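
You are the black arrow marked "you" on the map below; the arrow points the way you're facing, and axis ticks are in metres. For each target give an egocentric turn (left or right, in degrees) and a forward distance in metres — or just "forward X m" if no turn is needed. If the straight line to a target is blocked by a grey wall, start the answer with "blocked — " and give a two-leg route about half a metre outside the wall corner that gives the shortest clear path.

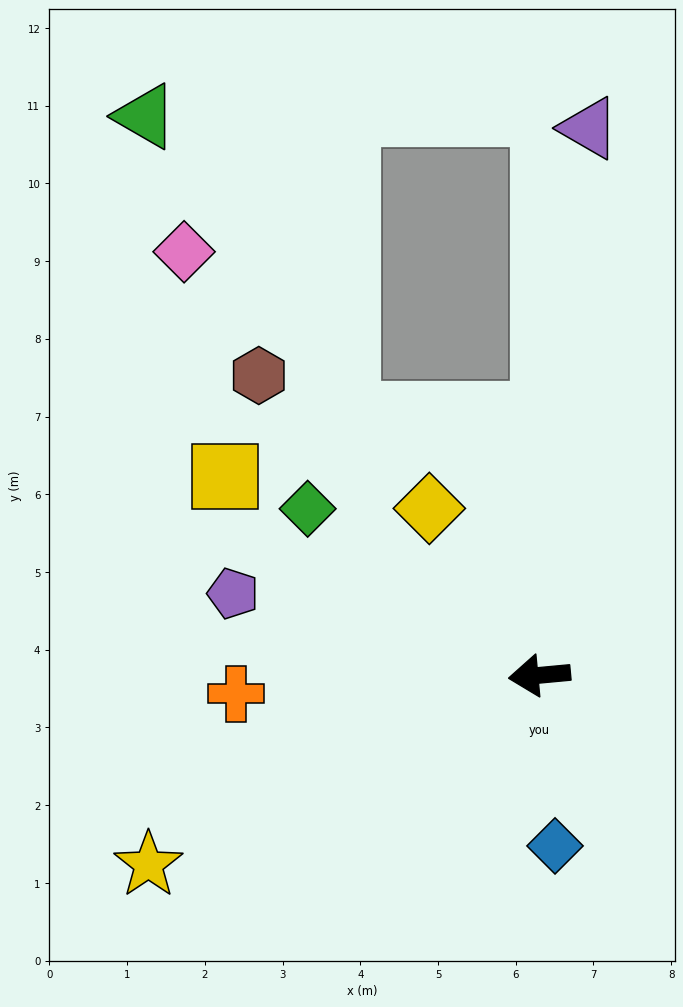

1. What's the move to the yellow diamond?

turn right 62°, forward 2.6 m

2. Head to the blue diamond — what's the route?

turn left 90°, forward 2.2 m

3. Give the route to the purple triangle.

turn right 100°, forward 7.1 m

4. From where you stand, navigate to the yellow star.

turn left 21°, forward 5.6 m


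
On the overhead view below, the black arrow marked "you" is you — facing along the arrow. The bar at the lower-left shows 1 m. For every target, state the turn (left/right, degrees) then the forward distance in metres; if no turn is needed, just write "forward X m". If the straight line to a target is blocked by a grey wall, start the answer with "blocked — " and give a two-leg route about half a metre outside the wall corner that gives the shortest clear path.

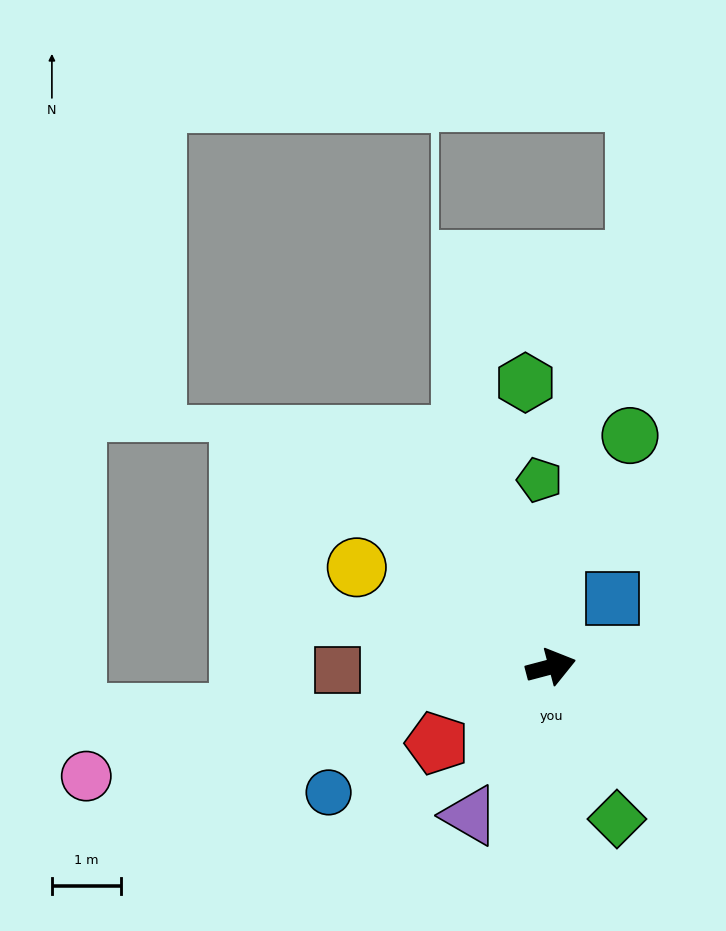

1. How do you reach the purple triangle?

turn right 133°, forward 2.4 m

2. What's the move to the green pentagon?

turn left 79°, forward 2.7 m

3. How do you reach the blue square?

turn left 33°, forward 1.3 m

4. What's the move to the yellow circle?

turn left 138°, forward 3.1 m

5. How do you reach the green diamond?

turn right 81°, forward 2.4 m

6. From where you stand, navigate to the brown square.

turn left 166°, forward 3.1 m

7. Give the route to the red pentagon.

turn right 161°, forward 2.0 m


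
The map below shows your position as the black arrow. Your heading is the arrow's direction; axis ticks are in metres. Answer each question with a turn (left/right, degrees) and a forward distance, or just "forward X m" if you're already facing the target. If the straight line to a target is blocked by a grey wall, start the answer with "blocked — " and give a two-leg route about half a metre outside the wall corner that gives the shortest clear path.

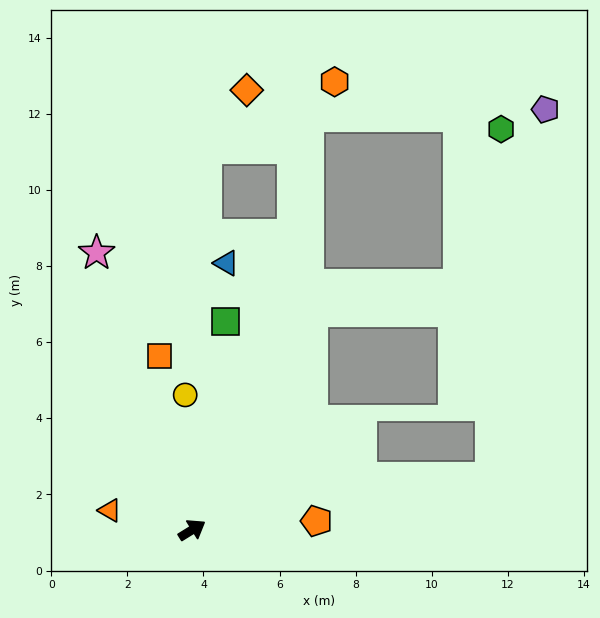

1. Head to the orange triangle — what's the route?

turn left 135°, forward 2.2 m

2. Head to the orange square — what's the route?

turn left 69°, forward 4.6 m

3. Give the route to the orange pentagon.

turn right 28°, forward 3.3 m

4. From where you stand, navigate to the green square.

turn left 49°, forward 5.5 m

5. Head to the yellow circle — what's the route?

turn left 61°, forward 3.6 m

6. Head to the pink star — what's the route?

turn left 77°, forward 7.7 m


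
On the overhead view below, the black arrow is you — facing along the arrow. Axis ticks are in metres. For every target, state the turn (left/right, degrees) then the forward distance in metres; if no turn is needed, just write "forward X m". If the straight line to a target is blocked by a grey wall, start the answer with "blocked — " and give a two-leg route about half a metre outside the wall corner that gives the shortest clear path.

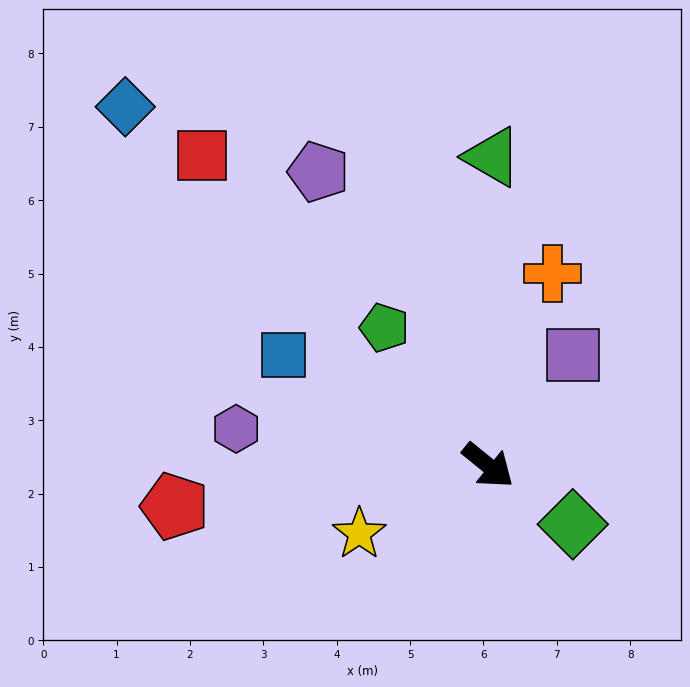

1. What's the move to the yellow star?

turn right 113°, forward 2.0 m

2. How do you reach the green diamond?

turn left 4°, forward 1.4 m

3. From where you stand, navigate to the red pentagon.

turn right 134°, forward 4.3 m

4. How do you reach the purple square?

turn left 91°, forward 1.9 m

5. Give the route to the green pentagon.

turn left 166°, forward 2.4 m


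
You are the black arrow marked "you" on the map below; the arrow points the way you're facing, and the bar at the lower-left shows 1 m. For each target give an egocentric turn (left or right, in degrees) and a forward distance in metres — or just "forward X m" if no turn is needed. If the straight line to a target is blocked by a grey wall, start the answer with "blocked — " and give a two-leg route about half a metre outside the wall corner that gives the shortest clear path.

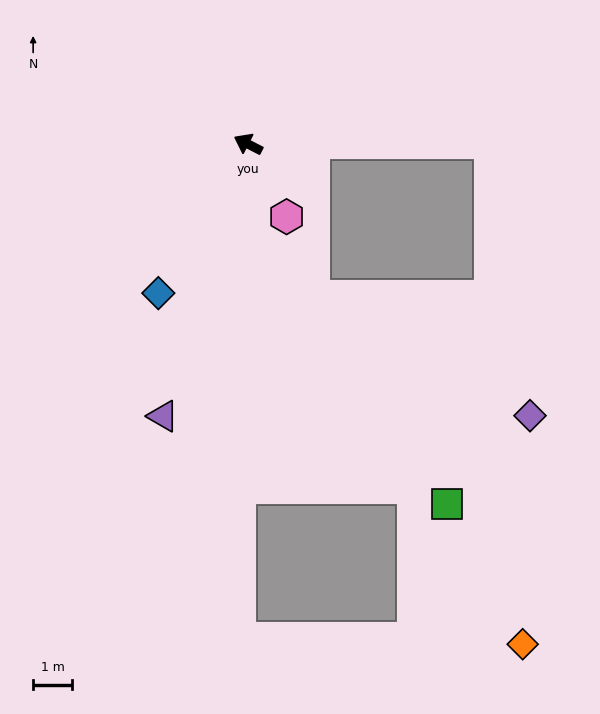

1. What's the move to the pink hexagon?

turn left 145°, forward 2.1 m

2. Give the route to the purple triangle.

turn left 100°, forward 7.3 m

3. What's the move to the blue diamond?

turn left 86°, forward 4.5 m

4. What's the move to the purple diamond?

blocked — turn right 153°, forward 6.2 m, then turn right 81°, forward 7.1 m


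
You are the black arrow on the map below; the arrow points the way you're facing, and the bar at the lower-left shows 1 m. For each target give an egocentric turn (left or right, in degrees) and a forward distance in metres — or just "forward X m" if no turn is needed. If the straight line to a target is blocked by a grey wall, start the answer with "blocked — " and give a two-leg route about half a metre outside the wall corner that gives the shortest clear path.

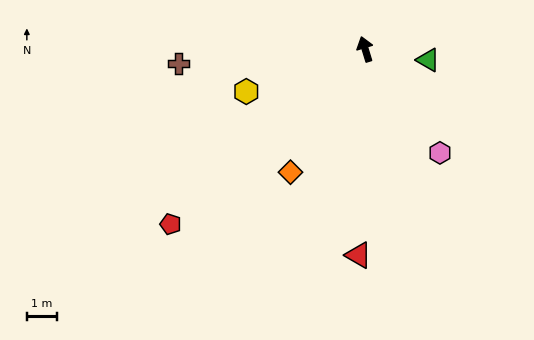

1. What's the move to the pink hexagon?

turn right 161°, forward 4.3 m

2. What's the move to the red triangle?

turn left 161°, forward 6.9 m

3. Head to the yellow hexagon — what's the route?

turn left 93°, forward 4.2 m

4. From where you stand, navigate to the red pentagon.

turn left 115°, forward 8.8 m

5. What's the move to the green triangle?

turn right 117°, forward 2.1 m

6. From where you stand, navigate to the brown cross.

turn left 77°, forward 6.3 m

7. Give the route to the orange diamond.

turn left 132°, forward 4.8 m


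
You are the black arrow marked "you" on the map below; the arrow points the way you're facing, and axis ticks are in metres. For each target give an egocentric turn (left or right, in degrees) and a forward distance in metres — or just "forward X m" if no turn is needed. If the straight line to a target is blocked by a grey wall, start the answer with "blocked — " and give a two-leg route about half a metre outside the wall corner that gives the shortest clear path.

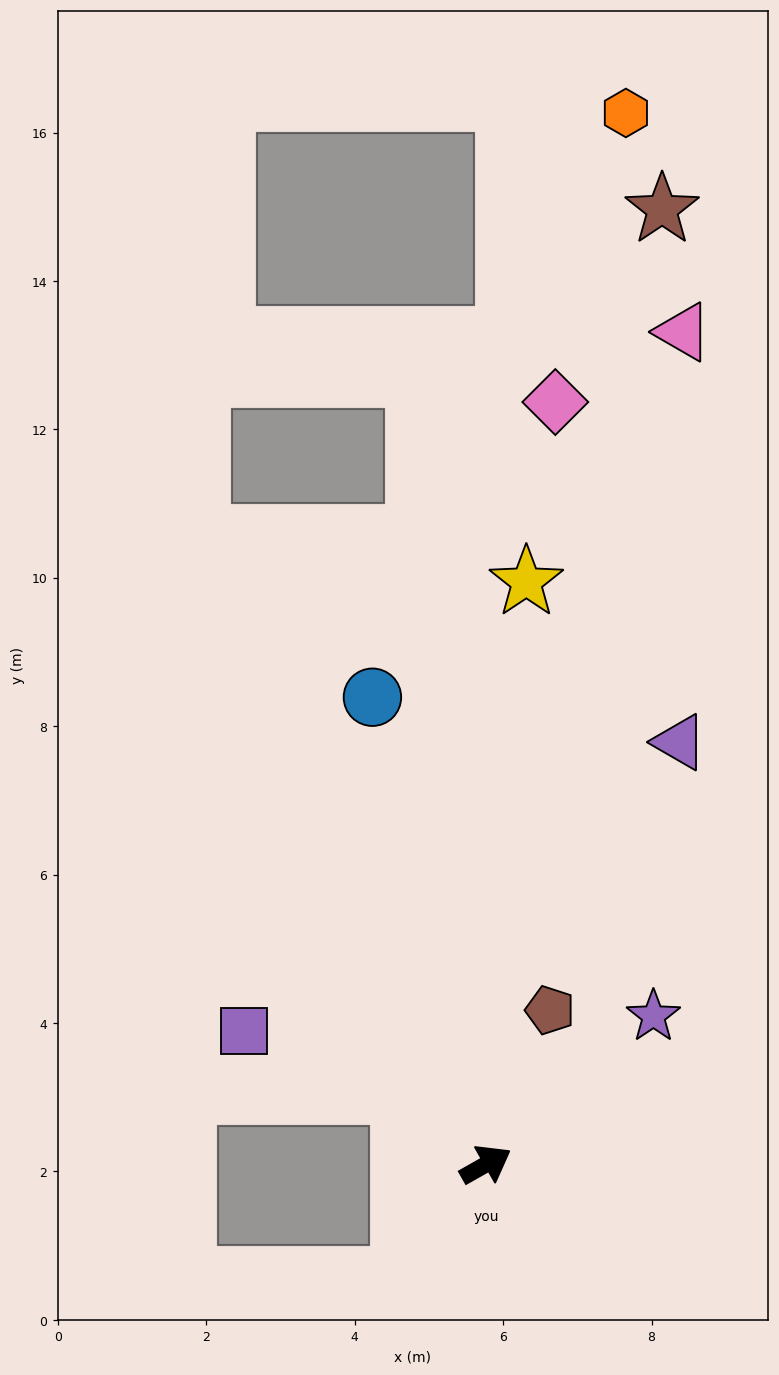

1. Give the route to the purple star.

turn left 12°, forward 3.0 m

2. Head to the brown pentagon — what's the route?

turn left 38°, forward 2.3 m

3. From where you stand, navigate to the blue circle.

turn left 74°, forward 6.5 m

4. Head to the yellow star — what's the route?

turn left 56°, forward 7.9 m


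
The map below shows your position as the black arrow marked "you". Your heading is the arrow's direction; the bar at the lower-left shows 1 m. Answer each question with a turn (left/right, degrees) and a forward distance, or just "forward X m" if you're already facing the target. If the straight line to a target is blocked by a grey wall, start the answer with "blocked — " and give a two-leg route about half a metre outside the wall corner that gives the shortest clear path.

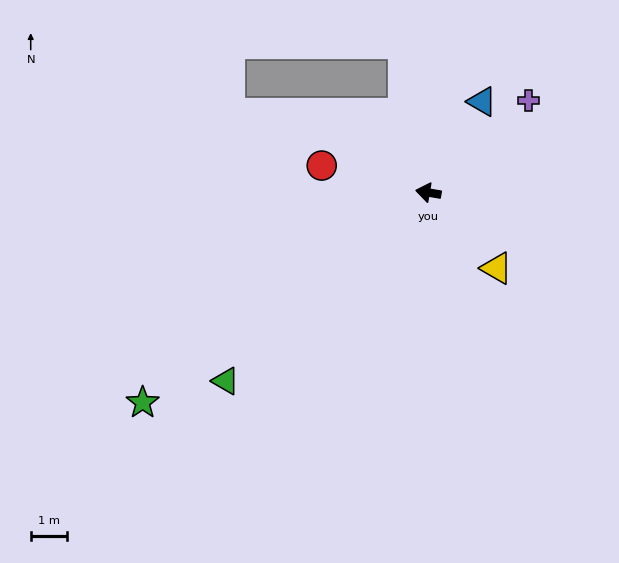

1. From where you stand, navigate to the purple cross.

turn right 128°, forward 3.8 m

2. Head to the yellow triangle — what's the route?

turn left 142°, forward 2.8 m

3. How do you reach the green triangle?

turn left 53°, forward 7.7 m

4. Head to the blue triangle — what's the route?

turn right 111°, forward 2.9 m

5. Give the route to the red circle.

turn right 5°, forward 3.1 m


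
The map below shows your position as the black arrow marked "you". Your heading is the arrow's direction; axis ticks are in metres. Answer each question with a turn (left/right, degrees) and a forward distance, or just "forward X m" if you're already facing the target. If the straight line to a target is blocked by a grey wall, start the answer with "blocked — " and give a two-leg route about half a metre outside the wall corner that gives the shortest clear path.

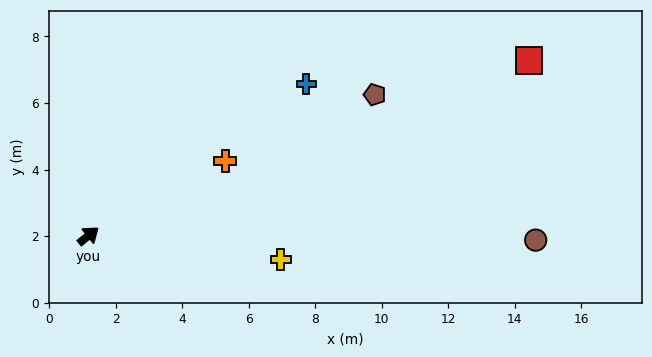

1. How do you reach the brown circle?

turn right 39°, forward 13.5 m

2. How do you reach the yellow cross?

turn right 46°, forward 5.8 m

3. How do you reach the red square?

turn right 17°, forward 14.3 m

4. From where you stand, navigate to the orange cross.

turn right 10°, forward 4.7 m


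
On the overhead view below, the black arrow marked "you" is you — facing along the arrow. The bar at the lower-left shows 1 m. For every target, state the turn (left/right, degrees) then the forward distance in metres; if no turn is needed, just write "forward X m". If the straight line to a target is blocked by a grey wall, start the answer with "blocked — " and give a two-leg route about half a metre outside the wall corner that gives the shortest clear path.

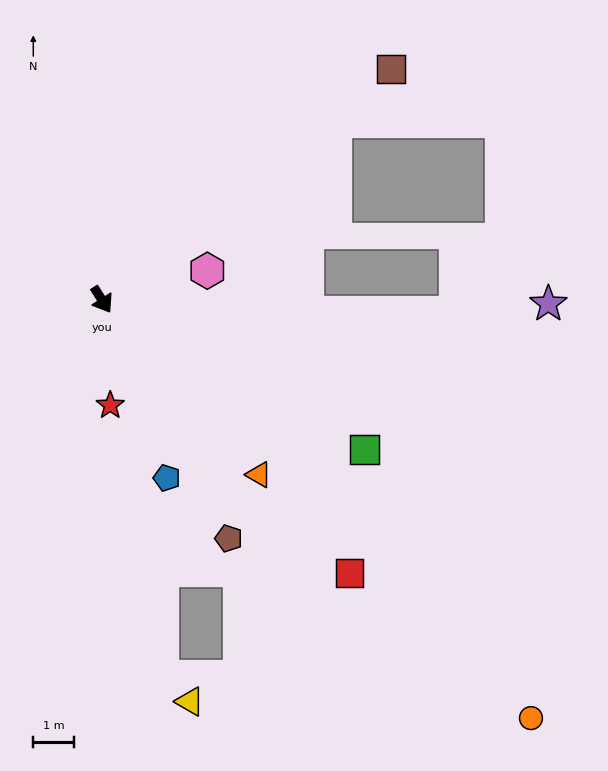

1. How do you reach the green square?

turn left 28°, forward 7.5 m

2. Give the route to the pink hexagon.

turn left 73°, forward 2.7 m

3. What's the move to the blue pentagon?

turn right 12°, forward 4.7 m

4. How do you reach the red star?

turn right 28°, forward 2.6 m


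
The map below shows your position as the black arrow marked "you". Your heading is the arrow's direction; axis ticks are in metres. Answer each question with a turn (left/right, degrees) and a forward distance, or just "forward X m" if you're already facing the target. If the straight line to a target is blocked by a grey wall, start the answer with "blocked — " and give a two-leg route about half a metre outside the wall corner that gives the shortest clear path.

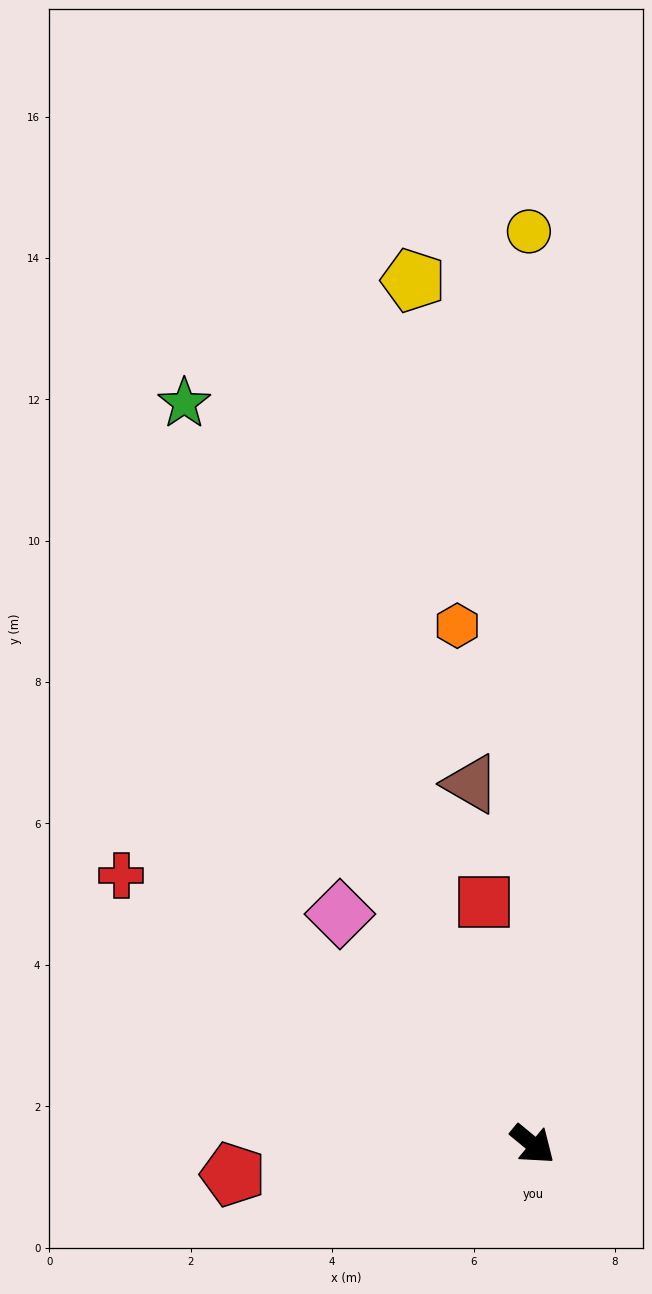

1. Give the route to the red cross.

turn right 174°, forward 7.0 m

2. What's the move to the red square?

turn left 141°, forward 3.5 m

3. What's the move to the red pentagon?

turn right 135°, forward 4.3 m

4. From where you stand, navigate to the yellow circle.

turn left 130°, forward 12.9 m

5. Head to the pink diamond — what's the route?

turn left 169°, forward 4.2 m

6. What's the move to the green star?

turn left 155°, forward 11.6 m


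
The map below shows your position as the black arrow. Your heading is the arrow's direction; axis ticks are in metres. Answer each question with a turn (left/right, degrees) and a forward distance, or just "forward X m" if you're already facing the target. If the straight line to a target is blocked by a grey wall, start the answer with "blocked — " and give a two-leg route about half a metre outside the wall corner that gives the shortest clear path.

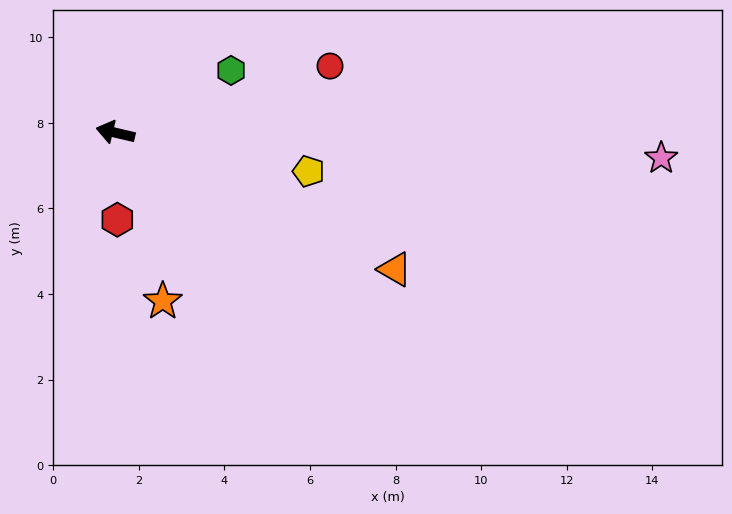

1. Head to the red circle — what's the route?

turn right 150°, forward 5.3 m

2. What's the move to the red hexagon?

turn left 105°, forward 2.0 m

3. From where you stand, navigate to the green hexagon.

turn right 138°, forward 3.1 m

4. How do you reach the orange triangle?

turn left 167°, forward 7.3 m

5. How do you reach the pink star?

turn right 169°, forward 12.8 m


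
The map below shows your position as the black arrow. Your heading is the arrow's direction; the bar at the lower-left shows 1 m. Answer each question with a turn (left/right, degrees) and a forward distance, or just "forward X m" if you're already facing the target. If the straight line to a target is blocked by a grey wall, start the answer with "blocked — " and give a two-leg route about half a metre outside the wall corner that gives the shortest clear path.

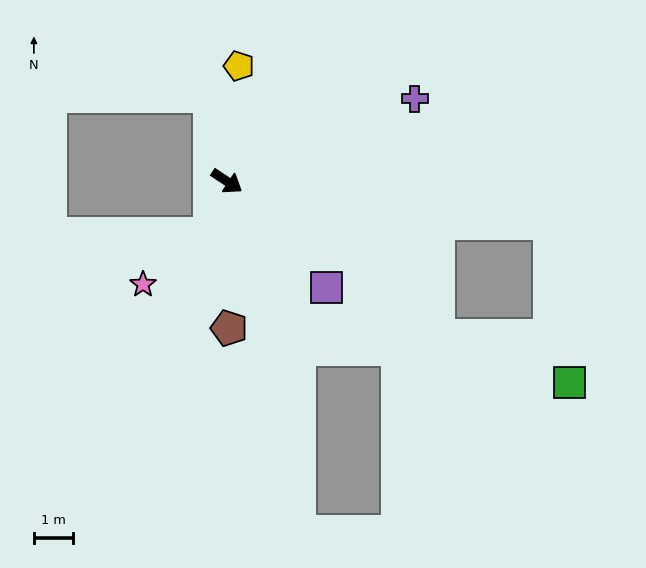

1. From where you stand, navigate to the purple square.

turn right 13°, forward 3.7 m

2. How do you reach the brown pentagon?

turn right 56°, forward 3.7 m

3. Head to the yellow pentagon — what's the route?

turn left 118°, forward 3.0 m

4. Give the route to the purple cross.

turn left 57°, forward 5.2 m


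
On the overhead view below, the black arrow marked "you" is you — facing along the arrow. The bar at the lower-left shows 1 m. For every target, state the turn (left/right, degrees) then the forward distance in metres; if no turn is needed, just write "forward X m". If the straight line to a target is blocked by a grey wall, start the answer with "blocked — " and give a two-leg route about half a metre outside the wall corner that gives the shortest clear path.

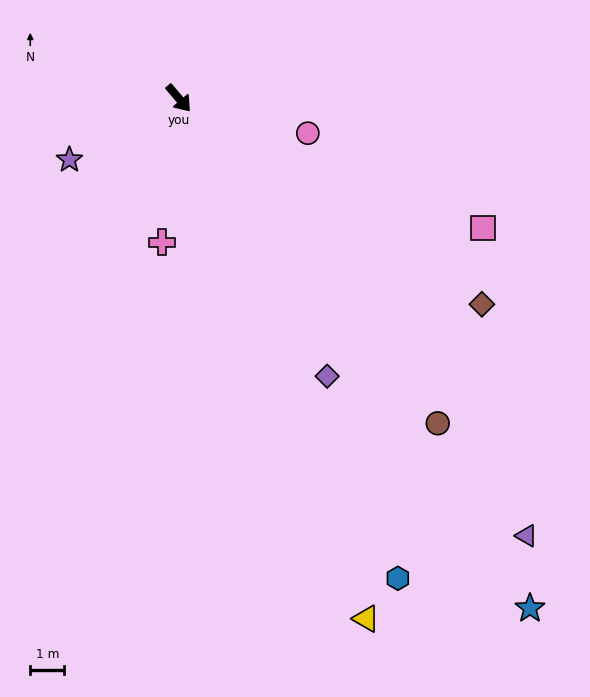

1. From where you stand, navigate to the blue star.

turn right 6°, forward 18.1 m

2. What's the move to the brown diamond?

turn left 15°, forward 10.7 m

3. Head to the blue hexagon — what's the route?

turn right 16°, forward 15.4 m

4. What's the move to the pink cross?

turn right 47°, forward 4.2 m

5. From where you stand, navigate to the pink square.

turn left 27°, forward 9.7 m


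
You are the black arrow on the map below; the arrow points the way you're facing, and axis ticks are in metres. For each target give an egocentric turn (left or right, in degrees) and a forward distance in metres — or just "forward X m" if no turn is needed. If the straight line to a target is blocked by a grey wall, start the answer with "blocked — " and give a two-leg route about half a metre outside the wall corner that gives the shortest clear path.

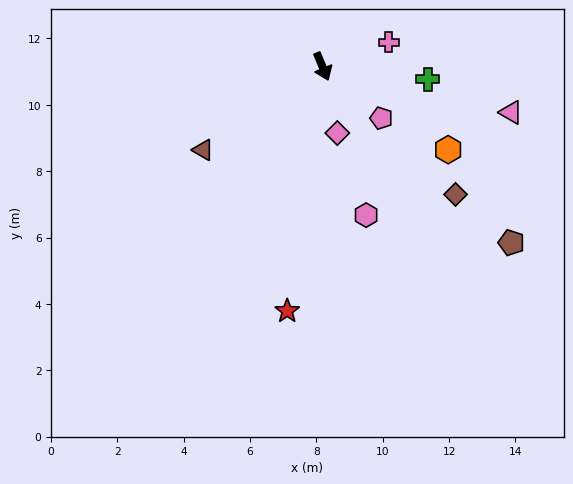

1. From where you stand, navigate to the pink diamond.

turn right 10°, forward 2.1 m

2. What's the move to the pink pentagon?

turn left 26°, forward 2.4 m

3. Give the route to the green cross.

turn left 60°, forward 3.2 m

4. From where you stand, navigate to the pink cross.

turn left 87°, forward 2.1 m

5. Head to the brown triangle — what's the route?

turn right 78°, forward 4.4 m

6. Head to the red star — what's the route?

turn right 31°, forward 7.4 m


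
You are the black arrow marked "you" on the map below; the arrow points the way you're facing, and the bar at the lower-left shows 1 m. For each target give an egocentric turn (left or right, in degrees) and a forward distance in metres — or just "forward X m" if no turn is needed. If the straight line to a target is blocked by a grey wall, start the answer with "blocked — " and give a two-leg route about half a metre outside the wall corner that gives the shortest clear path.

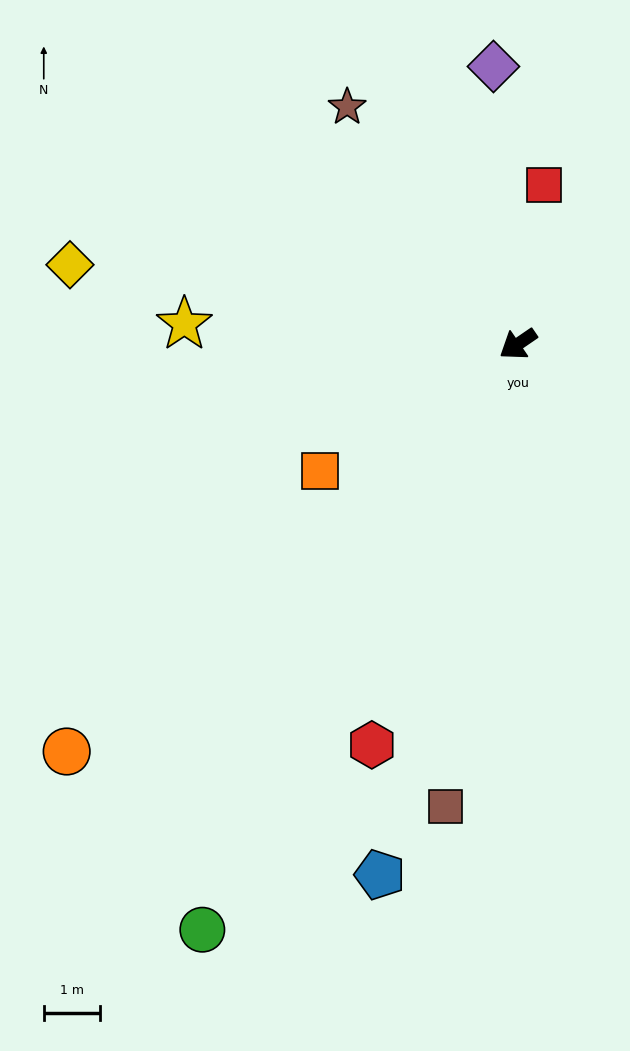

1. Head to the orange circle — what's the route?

turn left 8°, forward 10.8 m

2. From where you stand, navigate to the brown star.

turn right 89°, forward 5.2 m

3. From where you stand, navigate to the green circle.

turn left 27°, forward 11.8 m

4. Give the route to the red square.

turn right 134°, forward 2.9 m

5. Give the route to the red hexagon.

turn left 36°, forward 7.6 m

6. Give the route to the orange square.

forward 4.2 m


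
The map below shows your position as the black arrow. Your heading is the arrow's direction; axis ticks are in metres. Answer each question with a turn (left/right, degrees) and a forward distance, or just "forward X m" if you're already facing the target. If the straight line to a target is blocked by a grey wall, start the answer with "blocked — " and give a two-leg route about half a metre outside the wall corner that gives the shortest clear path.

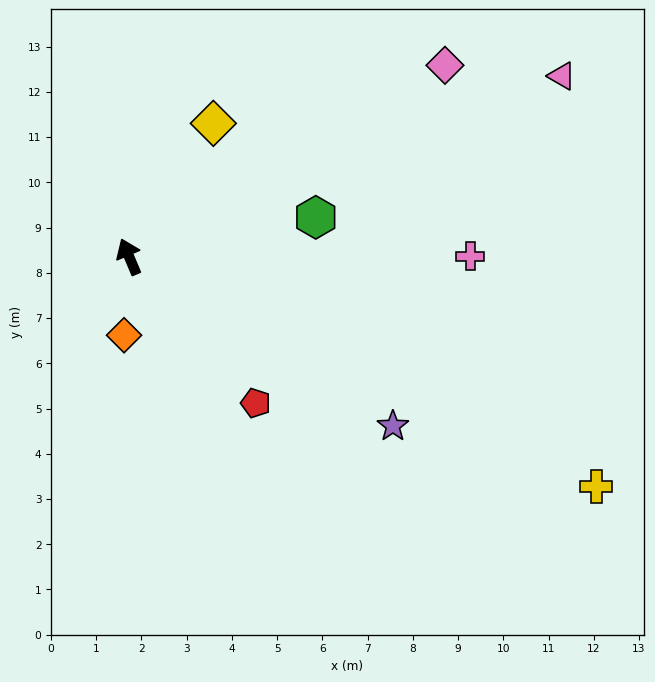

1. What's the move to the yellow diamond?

turn right 55°, forward 3.5 m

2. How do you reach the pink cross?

turn right 113°, forward 7.5 m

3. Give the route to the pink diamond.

turn right 82°, forward 8.2 m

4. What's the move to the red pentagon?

turn right 162°, forward 4.3 m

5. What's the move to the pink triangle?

turn right 90°, forward 10.4 m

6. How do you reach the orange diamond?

turn left 153°, forward 1.7 m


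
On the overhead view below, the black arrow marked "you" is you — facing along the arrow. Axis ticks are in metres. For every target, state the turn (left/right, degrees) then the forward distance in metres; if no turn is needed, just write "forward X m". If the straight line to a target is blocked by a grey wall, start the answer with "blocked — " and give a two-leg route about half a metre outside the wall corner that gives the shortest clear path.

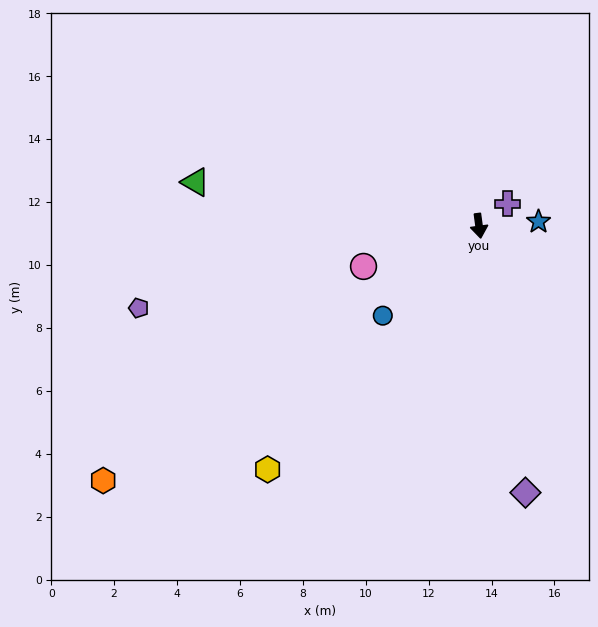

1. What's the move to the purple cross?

turn left 120°, forward 1.1 m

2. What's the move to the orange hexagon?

turn right 64°, forward 14.4 m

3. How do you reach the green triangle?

turn right 106°, forward 9.1 m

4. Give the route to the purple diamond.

turn left 2°, forward 8.6 m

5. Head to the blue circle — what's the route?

turn right 55°, forward 4.2 m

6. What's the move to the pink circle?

turn right 78°, forward 3.9 m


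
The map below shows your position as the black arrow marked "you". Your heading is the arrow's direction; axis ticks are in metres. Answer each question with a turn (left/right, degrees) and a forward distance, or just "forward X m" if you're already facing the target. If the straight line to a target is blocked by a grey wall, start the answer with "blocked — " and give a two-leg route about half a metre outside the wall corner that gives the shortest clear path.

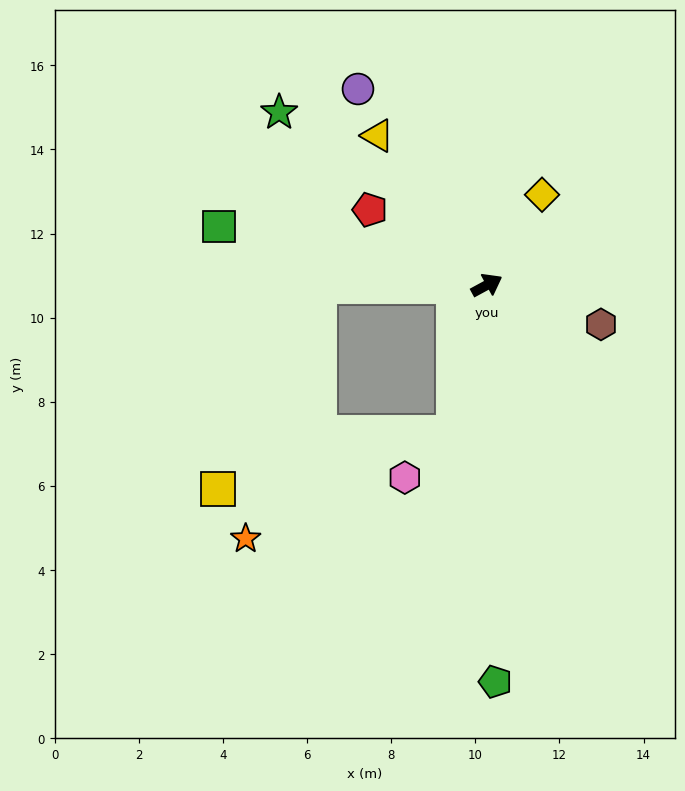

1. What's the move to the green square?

turn left 139°, forward 6.5 m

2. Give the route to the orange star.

blocked — turn left 152°, forward 4.0 m, then turn left 73°, forward 6.2 m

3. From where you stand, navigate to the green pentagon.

turn right 117°, forward 9.4 m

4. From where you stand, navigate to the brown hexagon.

turn right 47°, forward 2.9 m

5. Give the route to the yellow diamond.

turn left 30°, forward 2.5 m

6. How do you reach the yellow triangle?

turn left 98°, forward 4.4 m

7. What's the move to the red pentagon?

turn left 119°, forward 3.3 m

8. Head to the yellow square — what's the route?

blocked — turn right 131°, forward 3.6 m, then turn right 64°, forward 5.8 m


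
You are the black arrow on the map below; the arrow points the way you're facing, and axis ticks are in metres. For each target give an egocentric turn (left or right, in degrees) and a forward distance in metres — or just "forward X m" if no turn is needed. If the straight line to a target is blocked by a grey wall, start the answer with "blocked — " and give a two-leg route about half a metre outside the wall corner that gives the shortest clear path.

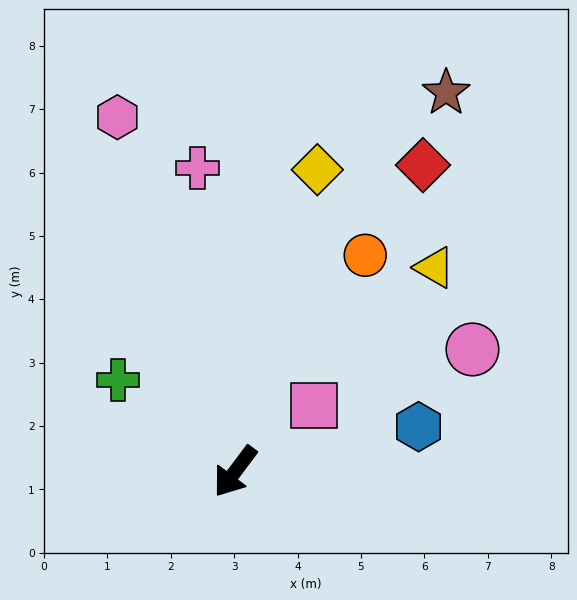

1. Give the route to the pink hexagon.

turn right 125°, forward 5.9 m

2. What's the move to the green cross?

turn right 91°, forward 2.3 m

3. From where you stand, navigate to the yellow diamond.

turn right 158°, forward 4.9 m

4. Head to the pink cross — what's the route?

turn right 136°, forward 4.8 m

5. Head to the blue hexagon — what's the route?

turn left 141°, forward 3.0 m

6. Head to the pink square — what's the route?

turn left 167°, forward 1.6 m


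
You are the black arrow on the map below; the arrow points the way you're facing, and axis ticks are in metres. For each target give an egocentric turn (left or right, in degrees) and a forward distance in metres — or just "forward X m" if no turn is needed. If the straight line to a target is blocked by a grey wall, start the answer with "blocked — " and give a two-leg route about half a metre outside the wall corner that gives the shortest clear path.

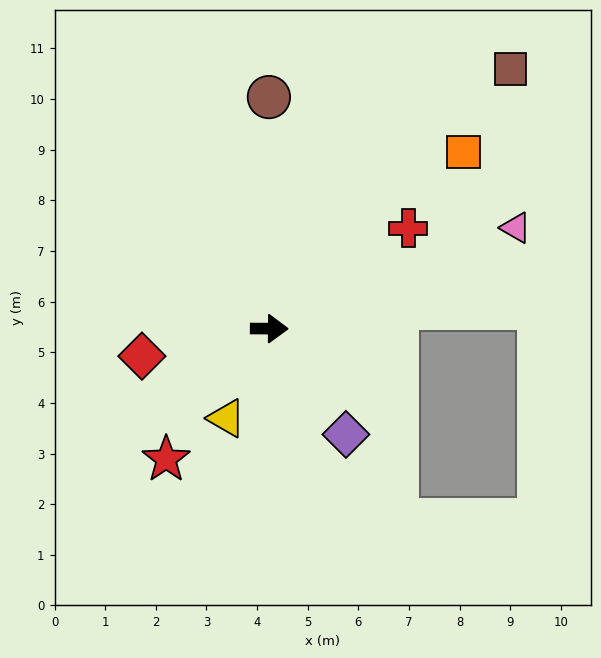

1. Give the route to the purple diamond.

turn right 54°, forward 2.6 m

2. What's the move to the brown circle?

turn left 90°, forward 4.6 m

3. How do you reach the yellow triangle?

turn right 115°, forward 2.0 m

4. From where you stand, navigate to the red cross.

turn left 36°, forward 3.4 m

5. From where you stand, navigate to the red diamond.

turn right 167°, forward 2.6 m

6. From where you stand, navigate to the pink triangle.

turn left 23°, forward 5.3 m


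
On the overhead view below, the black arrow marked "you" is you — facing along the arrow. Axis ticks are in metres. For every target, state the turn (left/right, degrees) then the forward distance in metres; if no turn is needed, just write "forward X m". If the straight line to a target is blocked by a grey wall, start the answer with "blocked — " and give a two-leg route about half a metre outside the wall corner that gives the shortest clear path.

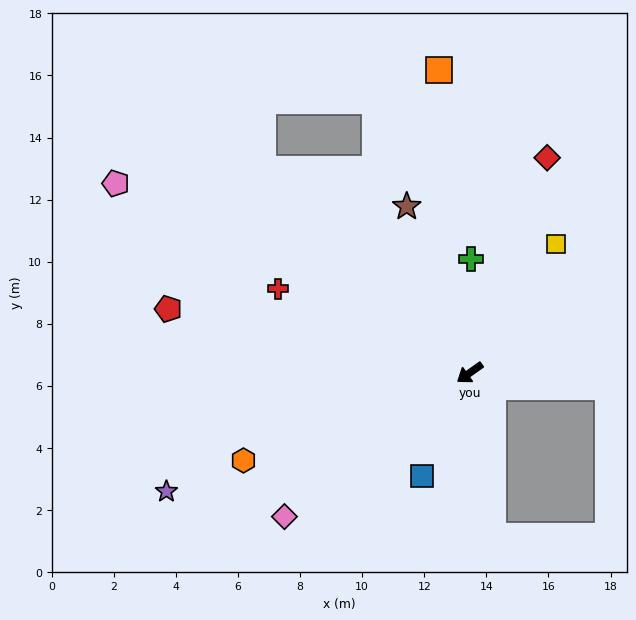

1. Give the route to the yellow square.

turn right 159°, forward 5.0 m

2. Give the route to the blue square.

turn left 30°, forward 3.6 m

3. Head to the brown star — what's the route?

turn right 105°, forward 5.7 m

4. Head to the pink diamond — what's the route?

turn left 2°, forward 7.6 m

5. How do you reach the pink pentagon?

turn right 63°, forward 12.9 m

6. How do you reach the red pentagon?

turn right 47°, forward 9.9 m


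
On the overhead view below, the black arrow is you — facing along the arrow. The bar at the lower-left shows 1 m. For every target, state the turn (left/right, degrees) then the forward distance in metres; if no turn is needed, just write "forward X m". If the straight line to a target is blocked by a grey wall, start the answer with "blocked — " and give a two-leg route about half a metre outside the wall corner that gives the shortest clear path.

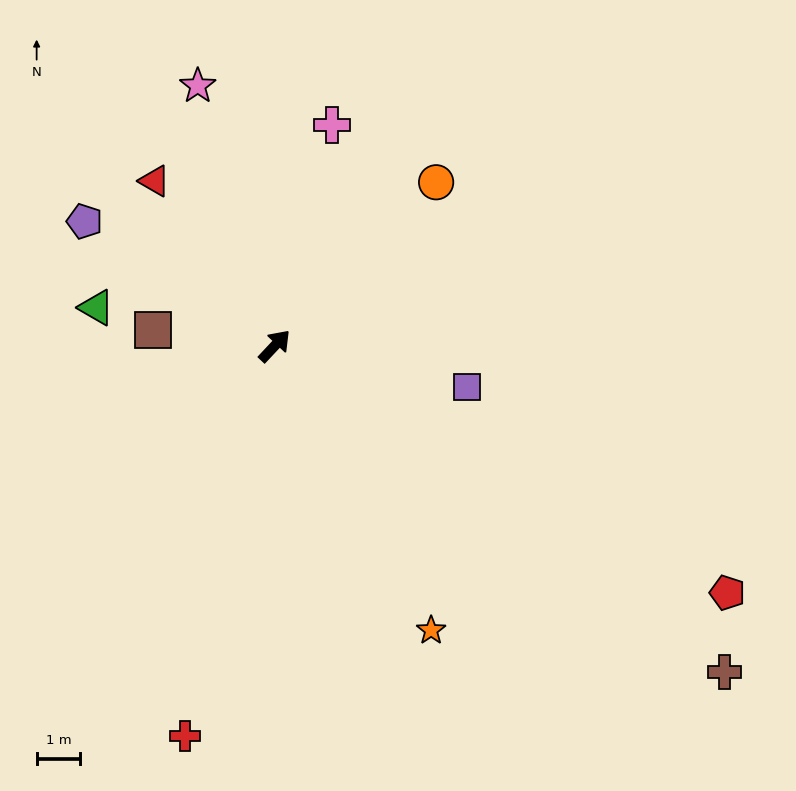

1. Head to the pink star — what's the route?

turn left 60°, forward 6.2 m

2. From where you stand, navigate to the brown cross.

turn right 83°, forward 12.8 m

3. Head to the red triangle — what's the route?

turn left 79°, forward 4.7 m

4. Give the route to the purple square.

turn right 59°, forward 4.5 m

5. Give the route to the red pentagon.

turn right 75°, forward 11.9 m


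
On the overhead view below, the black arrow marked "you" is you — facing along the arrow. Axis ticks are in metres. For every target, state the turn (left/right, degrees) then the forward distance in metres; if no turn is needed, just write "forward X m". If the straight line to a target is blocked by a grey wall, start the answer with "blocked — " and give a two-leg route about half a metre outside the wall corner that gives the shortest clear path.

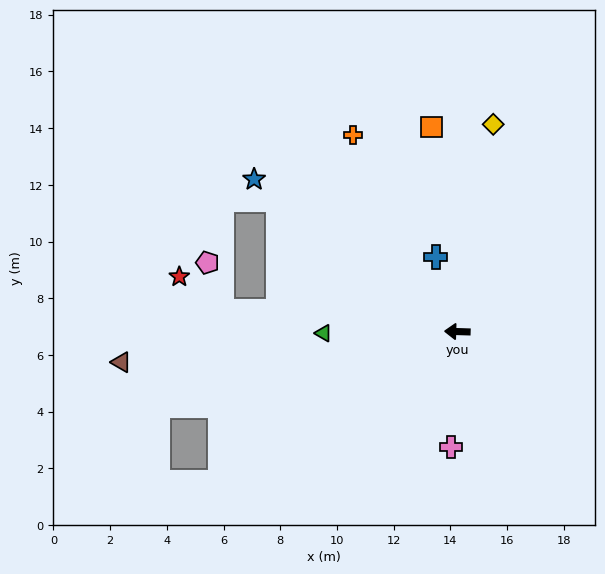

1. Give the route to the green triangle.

turn left 2°, forward 4.7 m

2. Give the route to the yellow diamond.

turn right 98°, forward 7.4 m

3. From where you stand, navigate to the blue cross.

turn right 72°, forward 2.7 m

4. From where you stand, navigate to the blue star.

turn right 35°, forward 9.0 m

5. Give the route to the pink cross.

turn left 88°, forward 4.1 m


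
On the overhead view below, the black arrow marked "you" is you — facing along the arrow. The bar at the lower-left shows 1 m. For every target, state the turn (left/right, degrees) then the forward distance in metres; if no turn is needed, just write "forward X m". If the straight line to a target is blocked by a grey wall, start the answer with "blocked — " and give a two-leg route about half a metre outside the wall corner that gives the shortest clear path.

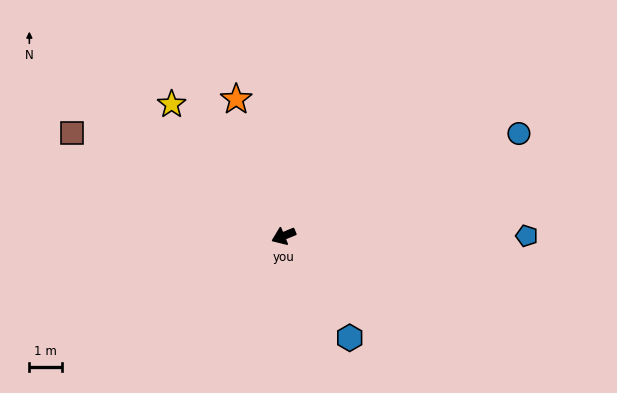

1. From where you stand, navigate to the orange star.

turn right 93°, forward 4.4 m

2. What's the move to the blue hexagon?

turn left 100°, forward 3.7 m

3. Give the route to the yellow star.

turn right 72°, forward 5.2 m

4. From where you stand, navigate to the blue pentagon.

turn left 158°, forward 7.3 m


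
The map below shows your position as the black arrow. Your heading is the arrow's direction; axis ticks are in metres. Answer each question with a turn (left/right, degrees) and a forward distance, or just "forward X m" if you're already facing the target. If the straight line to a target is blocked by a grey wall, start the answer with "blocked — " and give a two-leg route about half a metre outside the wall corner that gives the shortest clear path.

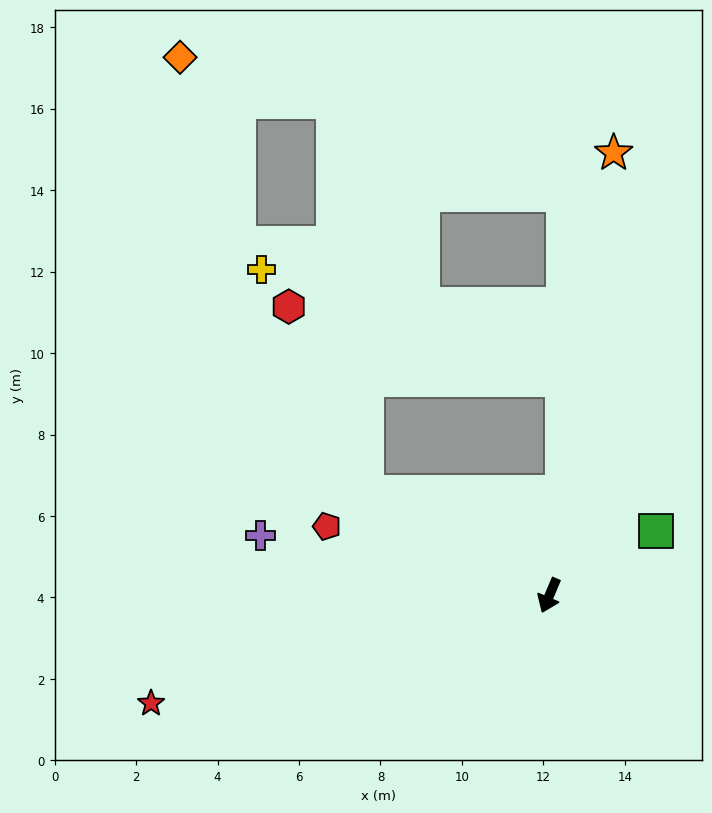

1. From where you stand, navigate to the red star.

turn right 52°, forward 10.1 m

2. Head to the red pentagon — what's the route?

turn right 84°, forward 5.7 m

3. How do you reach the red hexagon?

blocked — turn right 96°, forward 5.1 m, then turn right 38°, forward 5.0 m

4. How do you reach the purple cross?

turn right 79°, forward 7.2 m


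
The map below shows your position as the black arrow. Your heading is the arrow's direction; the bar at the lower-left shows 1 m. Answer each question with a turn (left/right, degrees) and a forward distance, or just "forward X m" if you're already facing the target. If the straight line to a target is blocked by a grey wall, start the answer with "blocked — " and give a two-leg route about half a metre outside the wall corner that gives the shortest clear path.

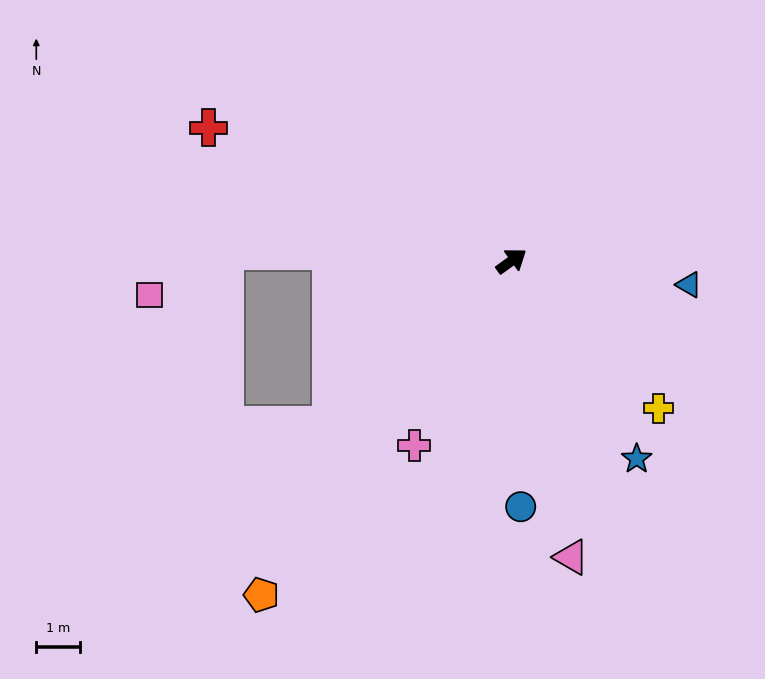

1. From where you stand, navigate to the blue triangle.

turn right 43°, forward 4.1 m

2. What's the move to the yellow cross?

turn right 81°, forward 4.8 m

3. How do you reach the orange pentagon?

turn right 163°, forward 9.6 m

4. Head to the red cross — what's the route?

turn left 120°, forward 7.6 m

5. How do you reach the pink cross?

turn right 154°, forward 4.8 m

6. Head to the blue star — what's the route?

turn right 94°, forward 5.4 m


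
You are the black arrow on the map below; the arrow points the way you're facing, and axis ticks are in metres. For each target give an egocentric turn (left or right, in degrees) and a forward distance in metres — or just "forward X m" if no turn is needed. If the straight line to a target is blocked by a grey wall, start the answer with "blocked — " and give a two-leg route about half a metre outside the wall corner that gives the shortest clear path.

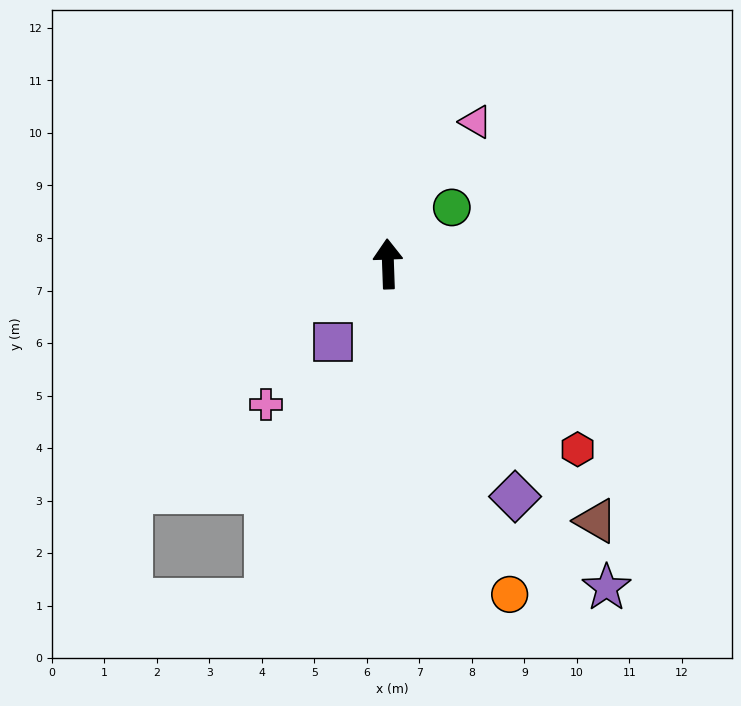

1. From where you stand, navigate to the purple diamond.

turn right 153°, forward 5.0 m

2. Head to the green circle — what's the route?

turn right 51°, forward 1.6 m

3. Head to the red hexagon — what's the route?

turn right 136°, forward 5.0 m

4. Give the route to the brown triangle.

turn right 143°, forward 6.3 m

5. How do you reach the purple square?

turn left 143°, forward 1.8 m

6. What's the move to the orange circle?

turn right 162°, forward 6.7 m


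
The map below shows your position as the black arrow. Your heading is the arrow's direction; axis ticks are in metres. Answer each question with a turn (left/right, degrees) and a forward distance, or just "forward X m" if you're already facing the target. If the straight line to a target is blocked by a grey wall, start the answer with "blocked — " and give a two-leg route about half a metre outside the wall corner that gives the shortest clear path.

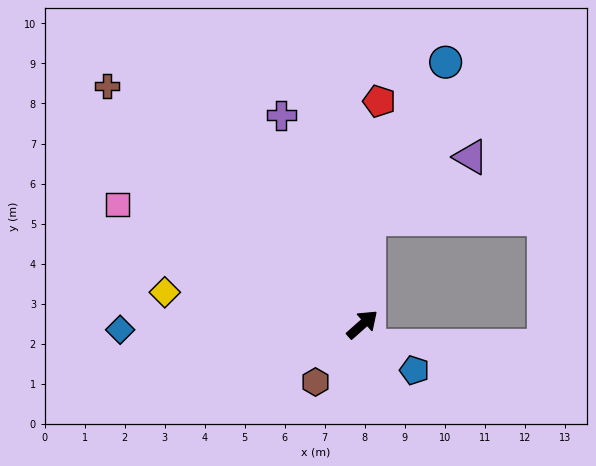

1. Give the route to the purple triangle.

blocked — turn left 45°, forward 2.6 m, then turn right 55°, forward 3.0 m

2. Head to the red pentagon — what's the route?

turn left 44°, forward 5.6 m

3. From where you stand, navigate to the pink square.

turn left 112°, forward 6.8 m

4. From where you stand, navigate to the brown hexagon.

turn right 171°, forward 1.9 m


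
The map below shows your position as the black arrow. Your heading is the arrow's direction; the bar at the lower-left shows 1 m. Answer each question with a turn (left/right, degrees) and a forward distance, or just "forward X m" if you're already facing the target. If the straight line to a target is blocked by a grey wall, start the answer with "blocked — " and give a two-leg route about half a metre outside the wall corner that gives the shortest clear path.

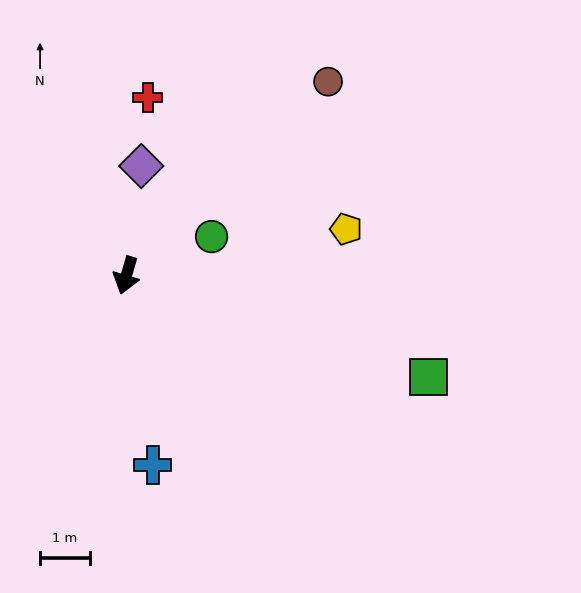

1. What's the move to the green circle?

turn left 131°, forward 1.9 m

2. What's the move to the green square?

turn left 88°, forward 6.4 m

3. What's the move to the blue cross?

turn left 24°, forward 3.9 m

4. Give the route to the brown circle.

turn left 150°, forward 5.7 m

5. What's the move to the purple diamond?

turn right 171°, forward 2.2 m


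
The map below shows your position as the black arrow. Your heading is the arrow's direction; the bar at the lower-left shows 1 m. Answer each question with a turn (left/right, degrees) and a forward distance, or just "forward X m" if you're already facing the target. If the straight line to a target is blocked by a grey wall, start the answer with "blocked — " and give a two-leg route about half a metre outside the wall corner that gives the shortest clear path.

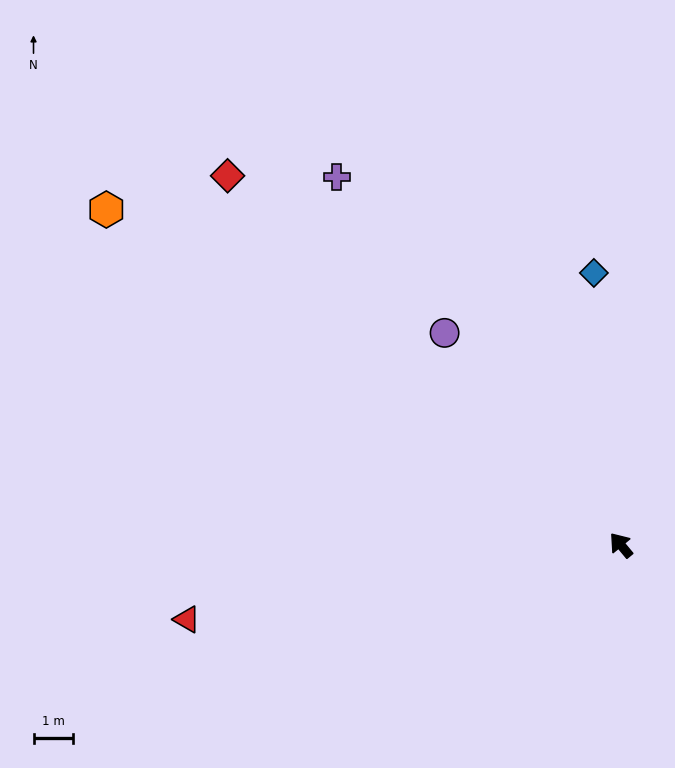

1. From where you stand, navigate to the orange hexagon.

turn left 17°, forward 15.4 m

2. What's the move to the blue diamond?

turn right 34°, forward 6.8 m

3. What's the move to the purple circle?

forward 6.9 m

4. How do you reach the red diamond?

turn left 7°, forward 13.5 m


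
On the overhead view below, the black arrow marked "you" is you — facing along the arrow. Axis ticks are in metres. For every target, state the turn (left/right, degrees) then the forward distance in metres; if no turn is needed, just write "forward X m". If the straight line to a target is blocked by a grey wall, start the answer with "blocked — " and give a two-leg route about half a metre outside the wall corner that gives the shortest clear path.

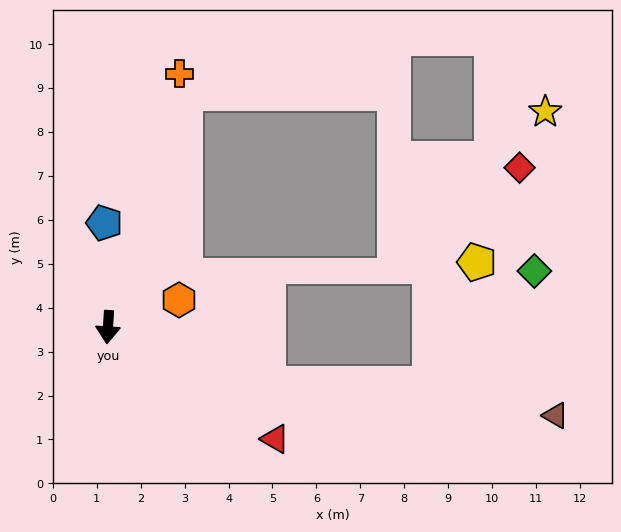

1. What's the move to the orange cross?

turn left 168°, forward 6.0 m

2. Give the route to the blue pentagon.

turn right 174°, forward 2.4 m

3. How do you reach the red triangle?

turn left 60°, forward 4.6 m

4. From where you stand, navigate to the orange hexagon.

turn left 115°, forward 1.7 m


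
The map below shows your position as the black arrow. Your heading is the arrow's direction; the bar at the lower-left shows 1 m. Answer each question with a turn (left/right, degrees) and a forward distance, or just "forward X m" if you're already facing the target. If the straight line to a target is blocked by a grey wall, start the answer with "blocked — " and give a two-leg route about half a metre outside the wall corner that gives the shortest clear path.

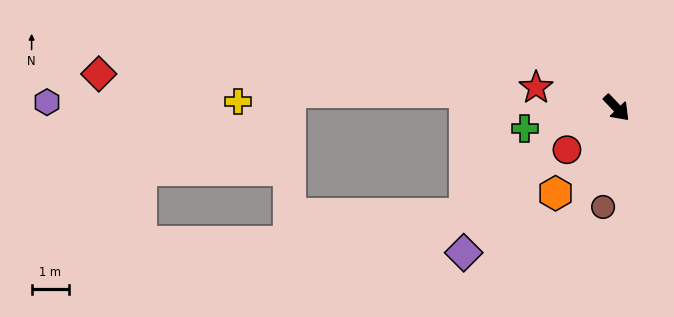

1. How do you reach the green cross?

turn right 121°, forward 2.5 m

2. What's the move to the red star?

turn right 148°, forward 2.2 m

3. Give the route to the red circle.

turn right 93°, forward 1.7 m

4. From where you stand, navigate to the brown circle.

turn right 51°, forward 2.7 m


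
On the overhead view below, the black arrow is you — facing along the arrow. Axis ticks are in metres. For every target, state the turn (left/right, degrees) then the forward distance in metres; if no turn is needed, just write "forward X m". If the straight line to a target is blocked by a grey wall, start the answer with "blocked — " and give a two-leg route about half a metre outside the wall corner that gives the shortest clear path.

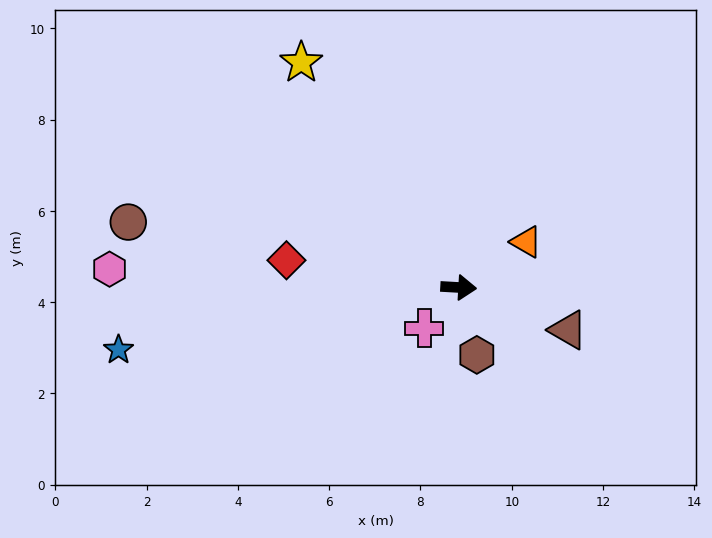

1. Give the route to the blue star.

turn right 166°, forward 7.6 m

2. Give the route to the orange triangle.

turn left 37°, forward 1.8 m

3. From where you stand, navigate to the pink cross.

turn right 127°, forward 1.2 m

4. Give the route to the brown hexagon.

turn right 72°, forward 1.5 m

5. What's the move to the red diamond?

turn left 174°, forward 3.8 m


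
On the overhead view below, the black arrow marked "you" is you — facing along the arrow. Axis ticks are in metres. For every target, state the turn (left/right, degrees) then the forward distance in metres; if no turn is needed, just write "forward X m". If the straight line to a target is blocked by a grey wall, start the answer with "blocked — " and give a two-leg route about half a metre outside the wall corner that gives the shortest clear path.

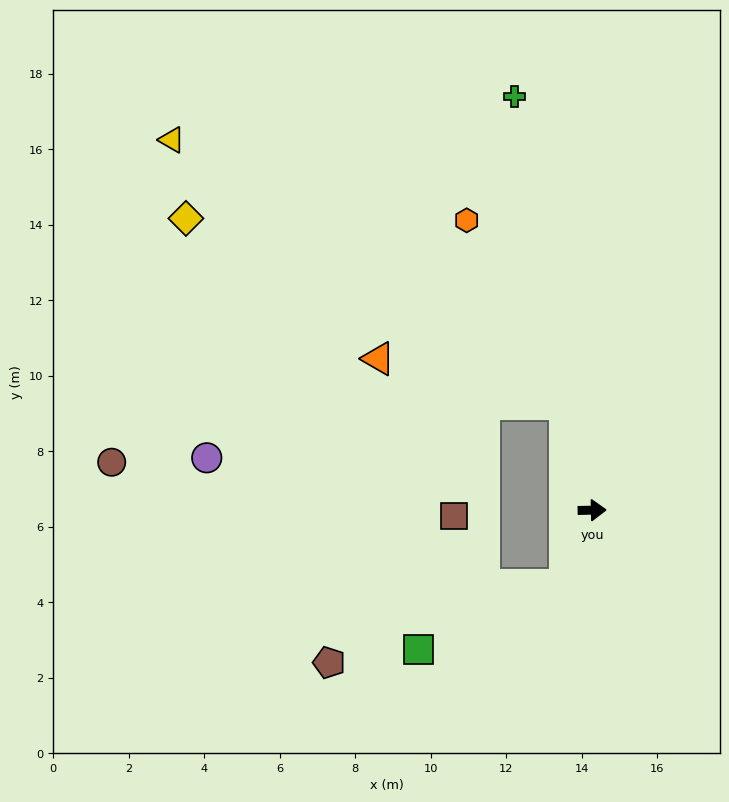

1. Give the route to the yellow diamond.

blocked — turn left 103°, forward 2.9 m, then turn left 50°, forward 11.2 m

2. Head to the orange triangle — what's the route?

blocked — turn left 103°, forward 2.9 m, then turn left 62°, forward 5.1 m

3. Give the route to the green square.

blocked — turn right 111°, forward 2.1 m, then turn right 46°, forward 4.3 m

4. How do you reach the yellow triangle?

blocked — turn left 103°, forward 2.9 m, then turn left 42°, forward 12.6 m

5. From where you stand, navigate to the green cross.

turn left 100°, forward 11.1 m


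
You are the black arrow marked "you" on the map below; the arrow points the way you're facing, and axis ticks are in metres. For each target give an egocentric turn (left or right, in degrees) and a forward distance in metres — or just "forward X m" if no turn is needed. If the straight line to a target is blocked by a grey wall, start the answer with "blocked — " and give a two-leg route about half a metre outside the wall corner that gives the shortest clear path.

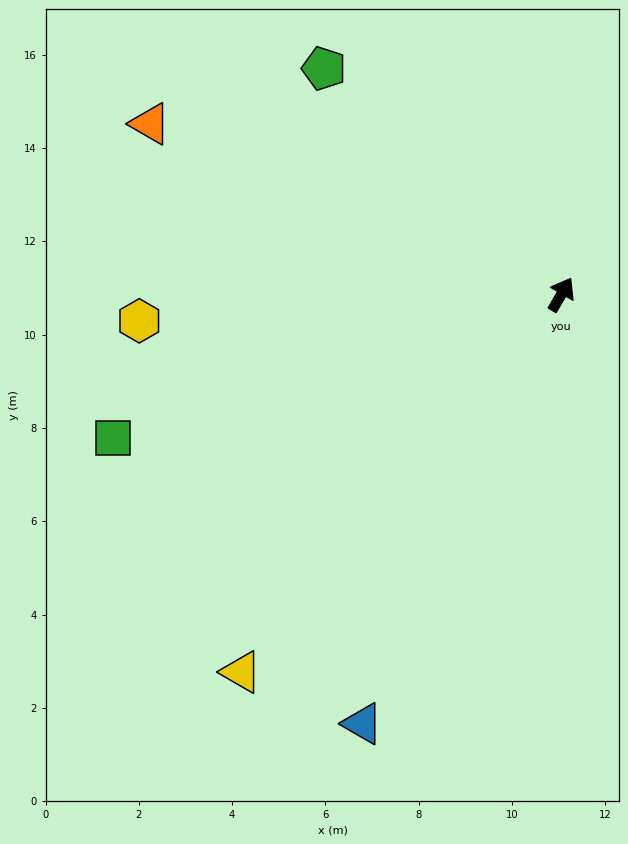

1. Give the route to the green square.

turn left 138°, forward 10.1 m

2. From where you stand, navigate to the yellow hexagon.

turn left 124°, forward 9.1 m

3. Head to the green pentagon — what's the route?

turn left 77°, forward 7.0 m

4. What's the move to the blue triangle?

turn right 175°, forward 10.1 m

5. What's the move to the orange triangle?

turn left 98°, forward 9.5 m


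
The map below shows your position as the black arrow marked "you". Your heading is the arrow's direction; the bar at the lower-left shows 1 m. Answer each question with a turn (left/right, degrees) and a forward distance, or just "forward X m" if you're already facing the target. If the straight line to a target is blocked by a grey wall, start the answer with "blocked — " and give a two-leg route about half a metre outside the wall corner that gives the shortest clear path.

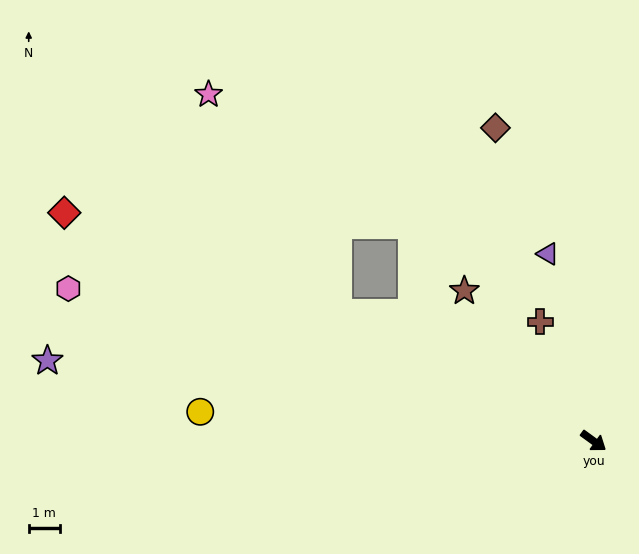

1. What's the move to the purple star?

turn right 152°, forward 17.6 m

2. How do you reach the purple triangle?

turn left 140°, forward 6.1 m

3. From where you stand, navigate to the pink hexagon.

turn right 160°, forward 17.4 m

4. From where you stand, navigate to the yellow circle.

turn right 148°, forward 12.6 m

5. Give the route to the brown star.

turn left 167°, forward 6.3 m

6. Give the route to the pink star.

blocked — turn right 171°, forward 9.1 m, then turn right 32°, forward 8.1 m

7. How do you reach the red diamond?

turn right 167°, forward 18.3 m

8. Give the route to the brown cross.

turn left 150°, forward 4.2 m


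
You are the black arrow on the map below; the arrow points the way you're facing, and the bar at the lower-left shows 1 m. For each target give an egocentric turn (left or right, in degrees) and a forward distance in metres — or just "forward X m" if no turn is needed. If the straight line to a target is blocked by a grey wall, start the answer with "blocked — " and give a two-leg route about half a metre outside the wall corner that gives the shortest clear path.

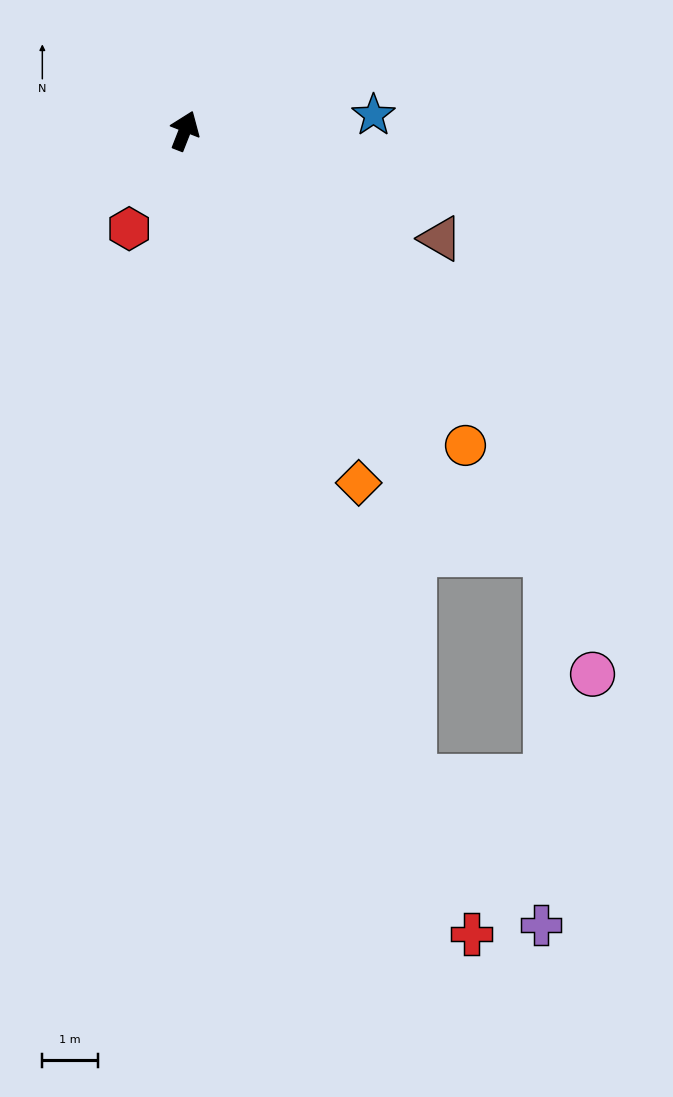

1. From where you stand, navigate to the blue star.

turn right 64°, forward 3.4 m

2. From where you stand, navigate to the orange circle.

turn right 117°, forward 7.6 m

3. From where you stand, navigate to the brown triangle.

turn right 91°, forward 5.0 m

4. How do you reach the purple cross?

blocked — turn right 139°, forward 12.3 m, then turn left 22°, forward 3.5 m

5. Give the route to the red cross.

turn right 139°, forward 15.3 m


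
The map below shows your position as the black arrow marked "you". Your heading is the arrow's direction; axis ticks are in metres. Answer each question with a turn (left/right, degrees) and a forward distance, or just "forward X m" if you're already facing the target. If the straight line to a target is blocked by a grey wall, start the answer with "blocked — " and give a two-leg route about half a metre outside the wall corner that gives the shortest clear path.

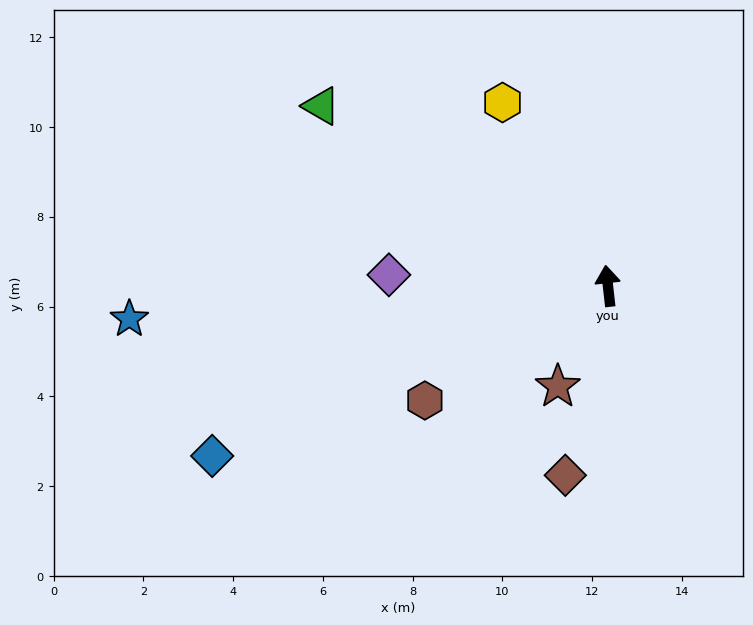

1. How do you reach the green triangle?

turn left 51°, forward 7.5 m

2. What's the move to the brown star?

turn left 147°, forward 2.5 m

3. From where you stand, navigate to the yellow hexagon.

turn left 23°, forward 4.7 m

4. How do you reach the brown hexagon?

turn left 116°, forward 4.8 m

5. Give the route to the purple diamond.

turn left 81°, forward 4.9 m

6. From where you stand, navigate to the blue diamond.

turn left 107°, forward 9.6 m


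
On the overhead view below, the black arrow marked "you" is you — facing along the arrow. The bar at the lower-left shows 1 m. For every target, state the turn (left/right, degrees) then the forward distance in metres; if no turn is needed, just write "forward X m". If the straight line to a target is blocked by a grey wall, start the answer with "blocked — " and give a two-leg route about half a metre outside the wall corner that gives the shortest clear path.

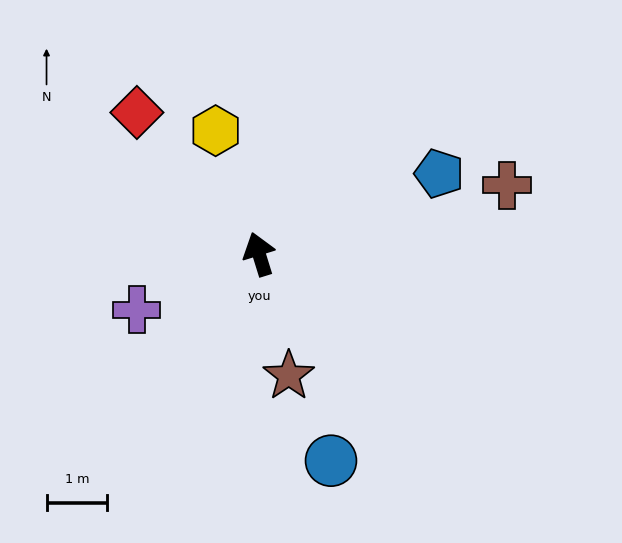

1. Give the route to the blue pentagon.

turn right 83°, forward 3.3 m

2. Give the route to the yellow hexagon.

turn left 2°, forward 2.2 m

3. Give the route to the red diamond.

turn left 24°, forward 3.1 m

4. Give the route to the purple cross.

turn left 97°, forward 2.2 m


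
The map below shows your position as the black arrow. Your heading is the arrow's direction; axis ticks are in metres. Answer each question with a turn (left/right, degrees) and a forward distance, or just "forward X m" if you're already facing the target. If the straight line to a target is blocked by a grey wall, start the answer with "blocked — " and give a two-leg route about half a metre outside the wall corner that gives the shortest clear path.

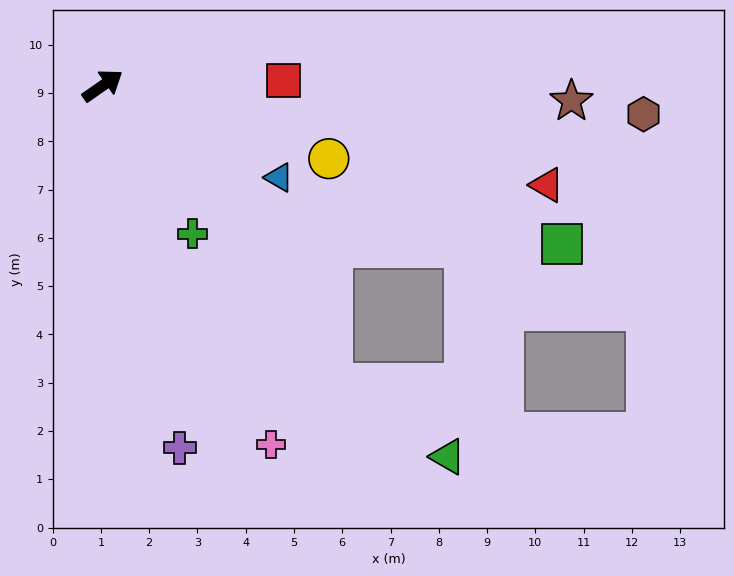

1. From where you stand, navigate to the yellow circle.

turn right 53°, forward 4.9 m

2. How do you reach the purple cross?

turn right 113°, forward 7.7 m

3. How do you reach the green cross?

turn right 94°, forward 3.6 m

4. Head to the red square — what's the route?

turn right 33°, forward 3.7 m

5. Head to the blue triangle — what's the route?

turn right 63°, forward 4.1 m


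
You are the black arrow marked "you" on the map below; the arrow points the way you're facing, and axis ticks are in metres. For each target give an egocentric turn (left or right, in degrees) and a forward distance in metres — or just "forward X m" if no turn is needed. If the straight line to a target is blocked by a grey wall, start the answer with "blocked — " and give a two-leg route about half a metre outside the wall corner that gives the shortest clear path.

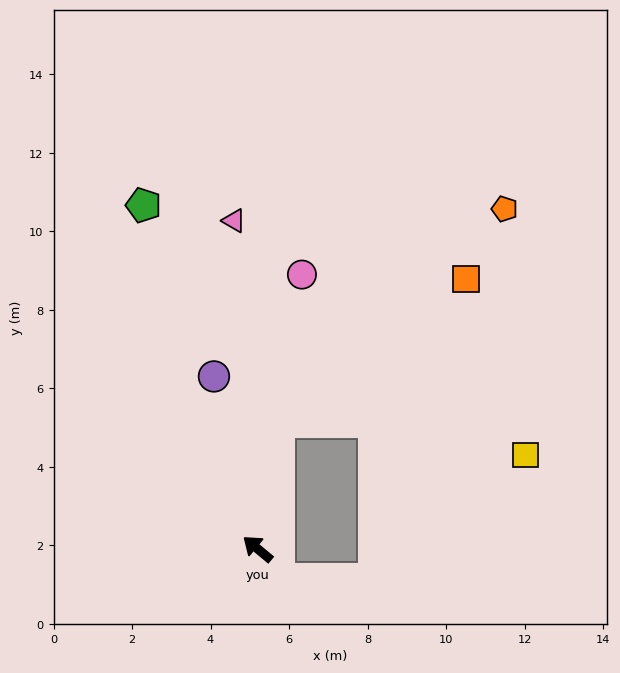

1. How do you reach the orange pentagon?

blocked — turn right 60°, forward 3.3 m, then turn right 37°, forward 7.9 m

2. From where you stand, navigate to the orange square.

blocked — turn right 60°, forward 3.3 m, then turn right 43°, forward 6.0 m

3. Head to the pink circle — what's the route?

turn right 59°, forward 7.1 m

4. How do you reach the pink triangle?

turn right 46°, forward 8.4 m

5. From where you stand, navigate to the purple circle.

turn right 36°, forward 4.5 m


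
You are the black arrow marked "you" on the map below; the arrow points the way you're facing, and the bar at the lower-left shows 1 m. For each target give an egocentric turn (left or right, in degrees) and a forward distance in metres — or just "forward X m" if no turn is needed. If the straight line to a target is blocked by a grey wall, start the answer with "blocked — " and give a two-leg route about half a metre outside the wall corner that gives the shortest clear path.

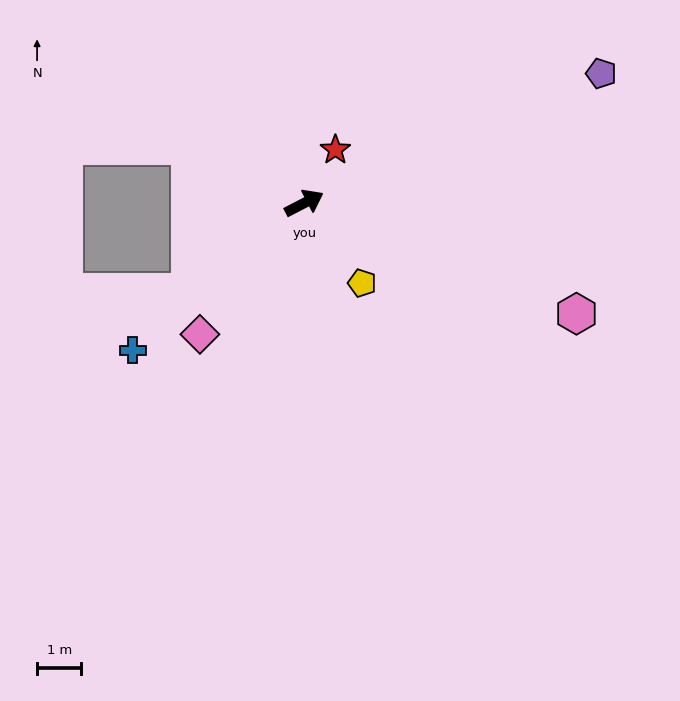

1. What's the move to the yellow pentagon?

turn right 81°, forward 2.2 m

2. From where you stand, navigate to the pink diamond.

turn right 156°, forward 3.8 m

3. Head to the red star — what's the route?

turn left 32°, forward 1.4 m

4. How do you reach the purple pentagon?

turn right 4°, forward 7.3 m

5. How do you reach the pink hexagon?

turn right 49°, forward 6.6 m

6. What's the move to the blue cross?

turn right 167°, forward 5.1 m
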